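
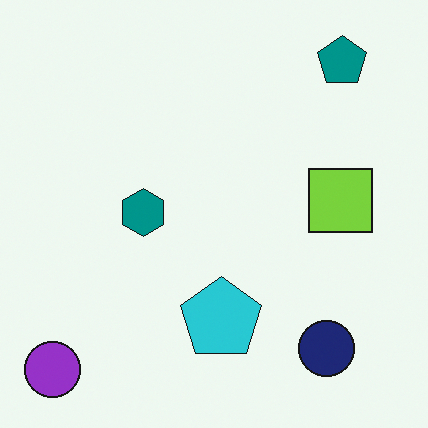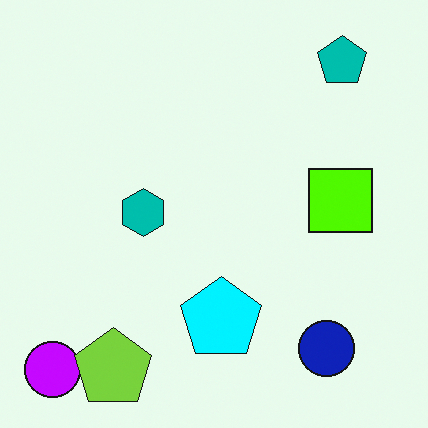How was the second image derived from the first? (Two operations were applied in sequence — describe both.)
It was heavily oversaturated, then overlaid with an additional lime pentagon.

All colors are more vivid — a global saturation change. A lime pentagon appears in the second image that is absent from the first.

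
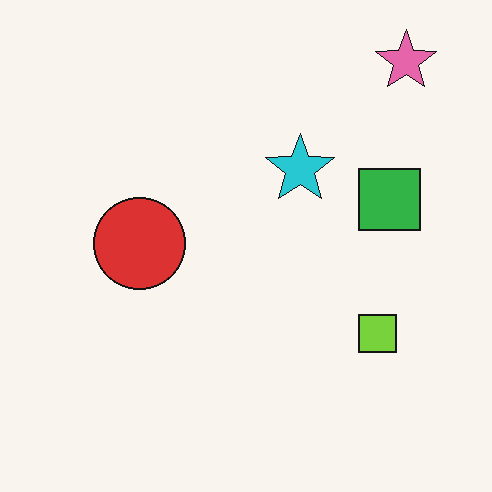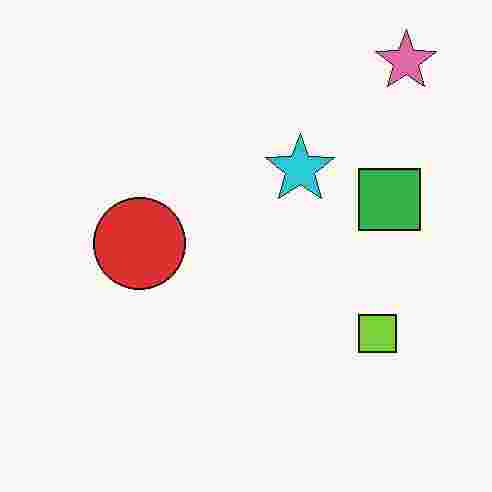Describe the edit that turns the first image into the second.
It was heavily JPEG-compressed with obvious blocking artifacts.

Blocky 8×8 compression artifacts appear around shape edges and the flat background shows ringing — characteristic JPEG degradation.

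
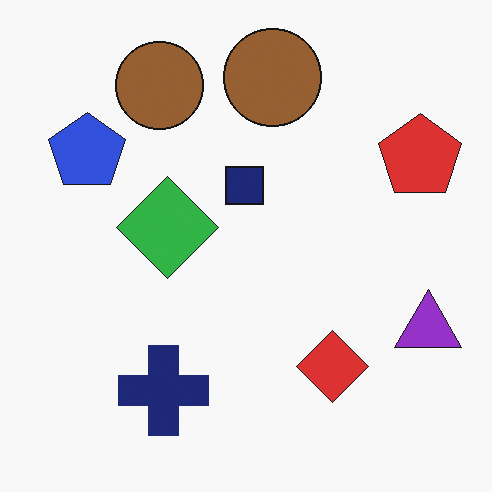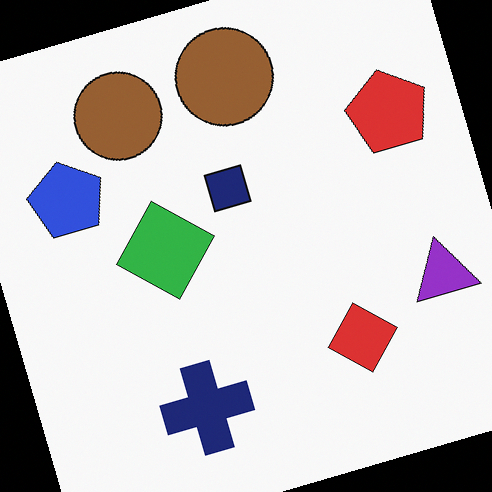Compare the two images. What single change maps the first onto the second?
Rotated counter-clockwise by a clearly visible amount.

Every shape is tilted by the same angle and the image corners show triangular fill wedges — a whole-image rotation by a non-right angle.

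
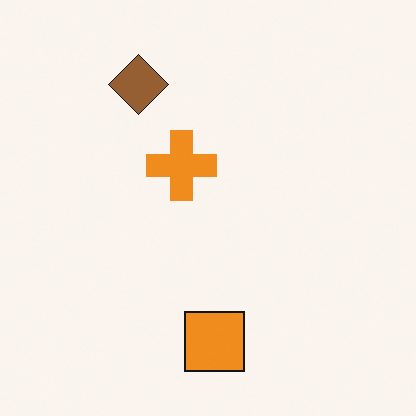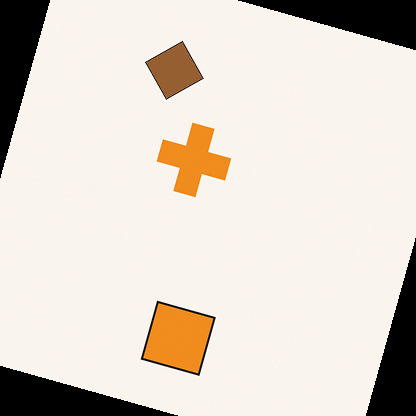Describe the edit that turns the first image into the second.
The second image is the first rotated clockwise by a clearly visible amount.

Every shape is tilted by the same angle and the image corners show triangular fill wedges — a whole-image rotation by a non-right angle.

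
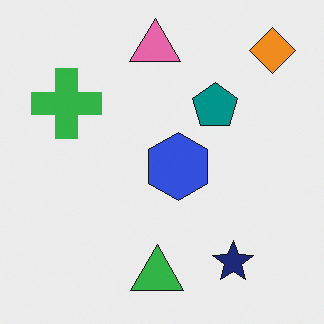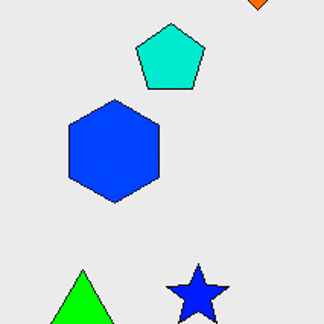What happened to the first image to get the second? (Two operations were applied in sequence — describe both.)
This is the original image cropped to a modestly smaller region and rescaled, then heavily oversaturated.

The visible shapes are larger and the field of view is narrower; shapes near the original edges may be partly or wholly outside the frame — a crop-and-rescale. All colors are more vivid — a global saturation change.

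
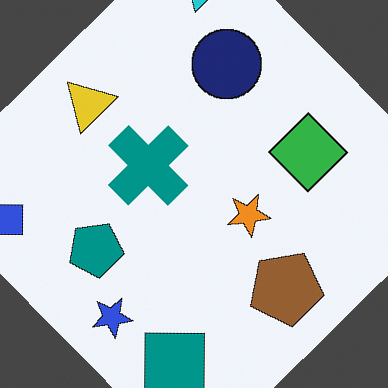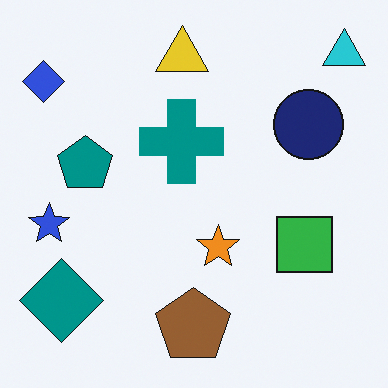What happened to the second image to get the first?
Rotated counter-clockwise by a large amount — several tens of degrees.

Every shape is tilted by the same angle and the image corners show triangular fill wedges — a whole-image rotation by a non-right angle.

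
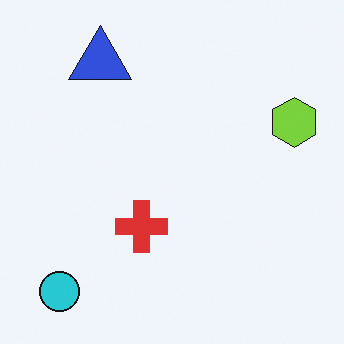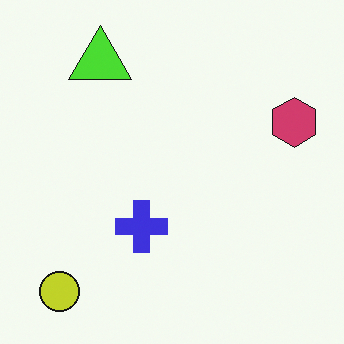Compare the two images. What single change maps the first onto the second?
It was hue-shifted through roughly half the color wheel.

Every shape's color has rotated by the same amount around the hue wheel — a uniform hue shift.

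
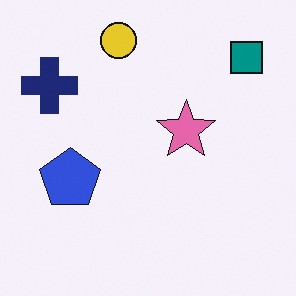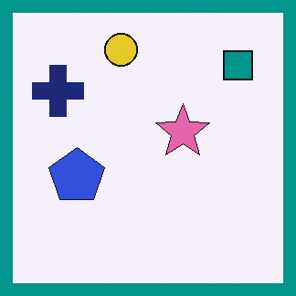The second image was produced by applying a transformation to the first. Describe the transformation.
Framed with a teal border.

A solid teal frame runs around the edge of the second image, with the content slightly shrunk inside it.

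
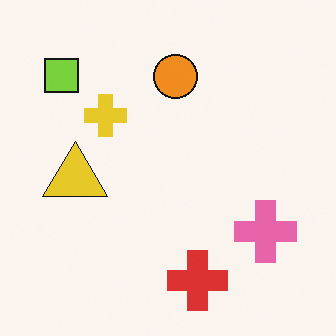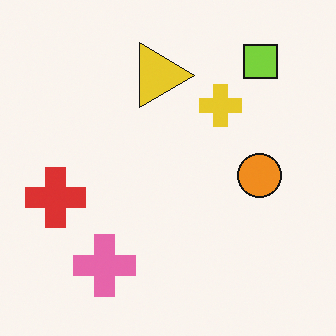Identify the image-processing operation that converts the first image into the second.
This is the original image rotated 90° clockwise.

The lime square sits in the top-left of the first image and the top-right of the second — consistent with a whole-image 90° clockwise rotation.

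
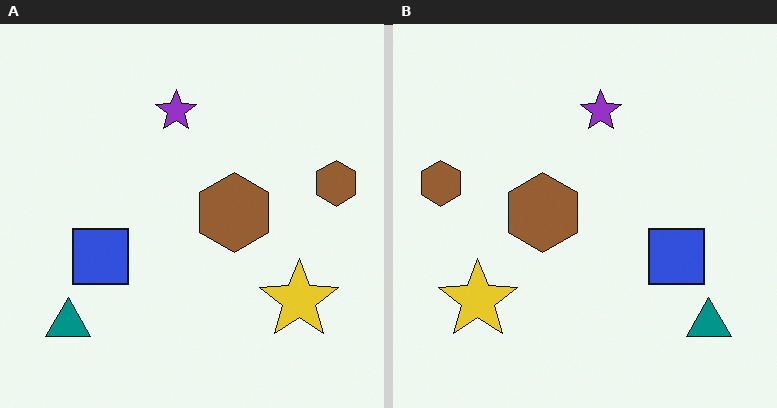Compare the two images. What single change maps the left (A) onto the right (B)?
This is the original image flipped horizontally (left ↔ right).

The teal triangle is in the bottom-left of the left (A) image and the bottom-right of the right (B) — shapes on opposite sides of the vertical midline have swapped in a mirror flip.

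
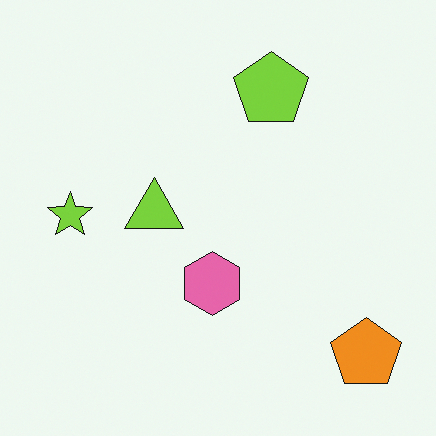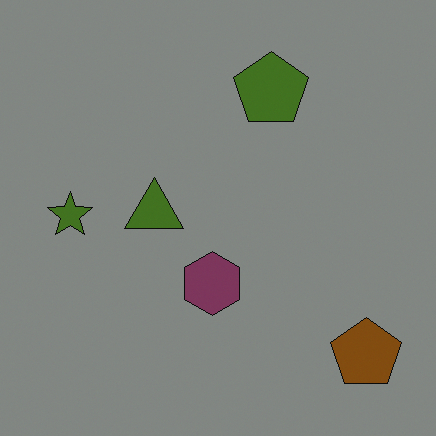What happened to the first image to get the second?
The image was substantially darkened.

Every pixel — background and shapes alike — is uniformly darkened.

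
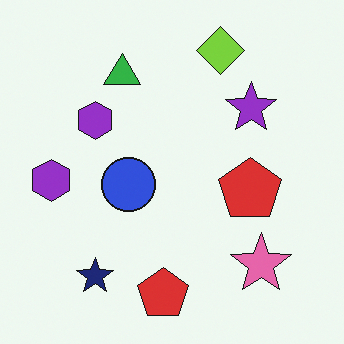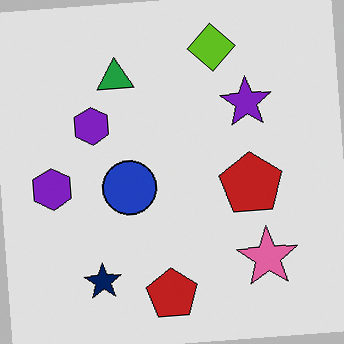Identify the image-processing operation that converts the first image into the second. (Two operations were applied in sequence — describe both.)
The transformation is: posterized to a reduced palette, then rotated counter-clockwise by a few degrees.

Each flat color has snapped to a coarser quantized level — most visibly, the near-white background has dropped to a flat grey. Every shape is tilted by the same angle and the image corners show triangular fill wedges — a whole-image rotation by a non-right angle.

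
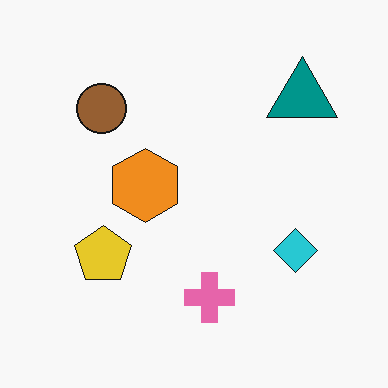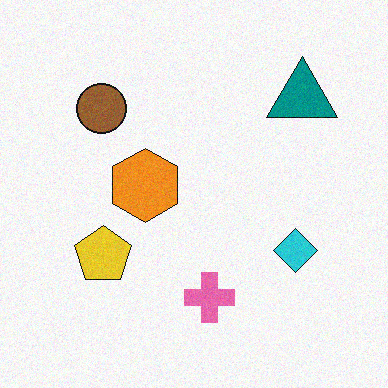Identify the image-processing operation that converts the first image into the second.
The second image is the first degraded with subtle gaussian noise.

Random speckle covers the whole image, including the flat background.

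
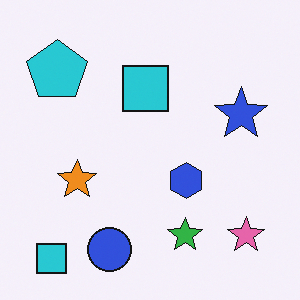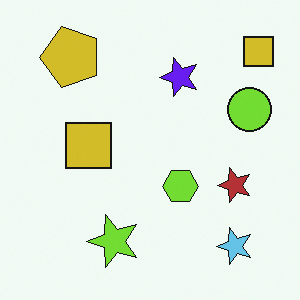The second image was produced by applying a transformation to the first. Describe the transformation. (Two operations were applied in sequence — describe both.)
The transformation is: transposed (reflected across the top-left ↔ bottom-right diagonal), then hue-shifted by a large amount.

Shapes have swapped their row and column positions — what was in the top-right is now in the bottom-left — a diagonal reflection. Every shape's color has rotated by the same amount around the hue wheel — a uniform hue shift.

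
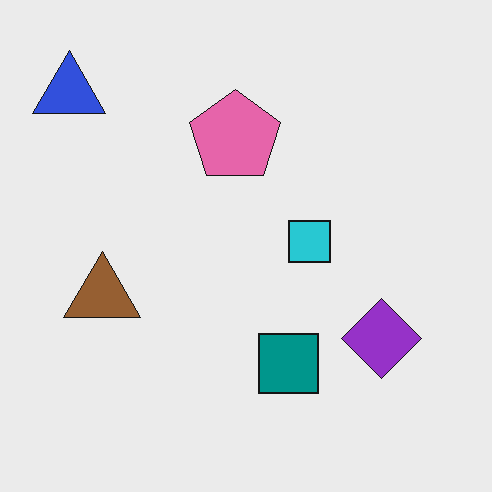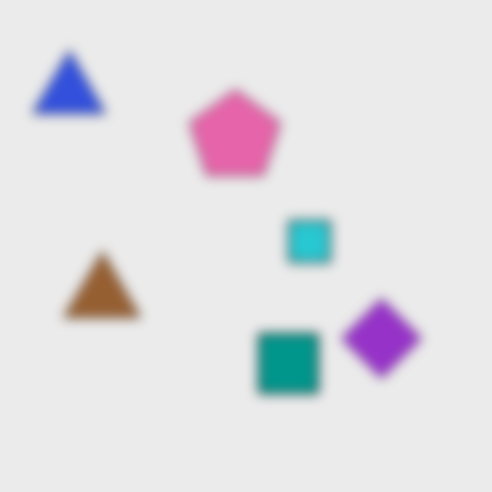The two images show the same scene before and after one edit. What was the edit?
Heavily blurred.

Shape edges and outlines are uniformly softened across the whole image.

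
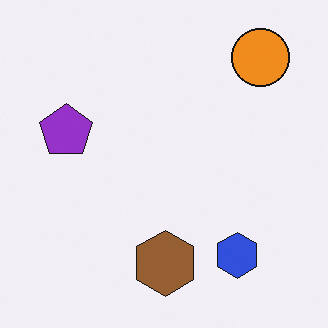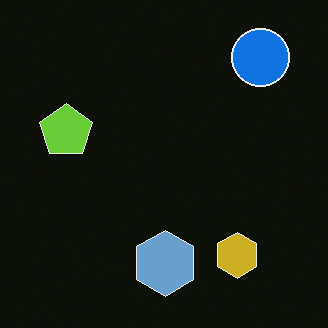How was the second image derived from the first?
The transformation is: color-inverted (negative).

The light background has become dark and every shape's color is its complement — a photographic negative.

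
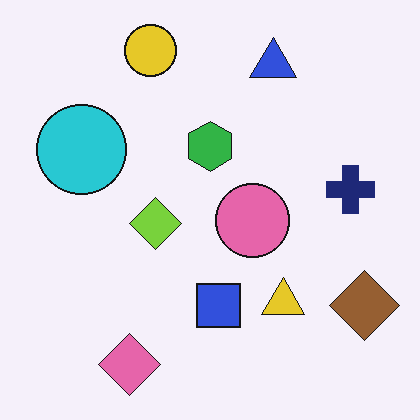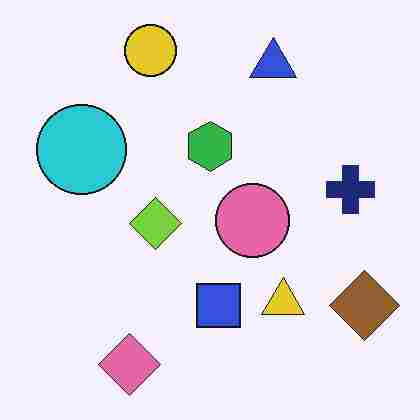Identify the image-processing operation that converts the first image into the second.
This is the original image heavily JPEG-compressed with obvious blocking artifacts.

Blocky 8×8 compression artifacts appear around shape edges and the flat background shows ringing — characteristic JPEG degradation.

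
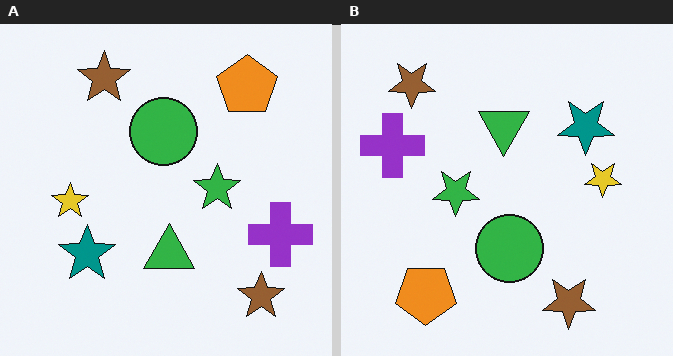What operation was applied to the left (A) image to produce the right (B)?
It was rotated 180°.

The orange pentagon sits in the top-right of the left (A) image and the bottom-left of the right (B) — consistent with a whole-image 180° rotation.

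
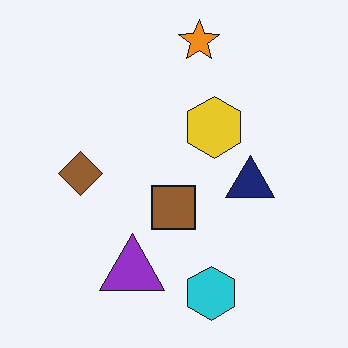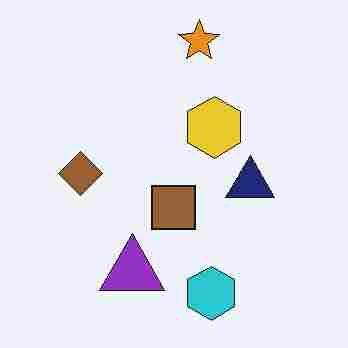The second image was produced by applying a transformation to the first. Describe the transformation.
It was degraded with heavy JPEG compression.

Blocky 8×8 compression artifacts appear around shape edges and the flat background shows ringing — characteristic JPEG degradation.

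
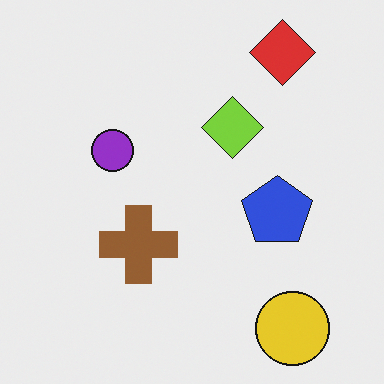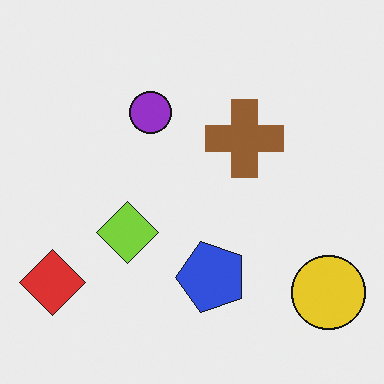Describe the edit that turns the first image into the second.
The transformation is: transposed (reflected across the top-left ↔ bottom-right diagonal).

Shapes have swapped their row and column positions — what was in the top-right is now in the bottom-left — a diagonal reflection.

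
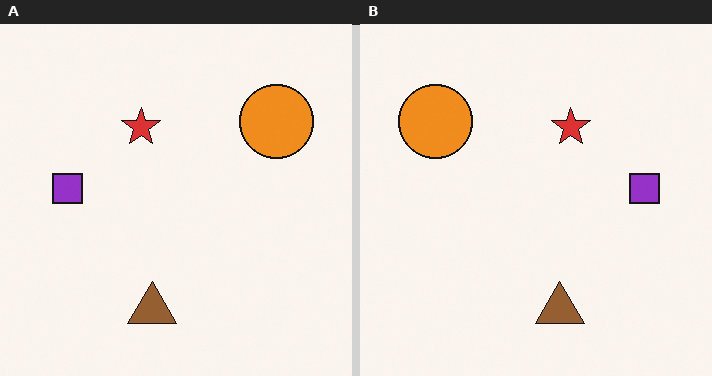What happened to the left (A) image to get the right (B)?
The right (B) image is the left (A) flipped horizontally (left ↔ right).

The purple square is in the left of the left (A) image and the right of the right (B) — shapes on opposite sides of the vertical midline have swapped in a mirror flip.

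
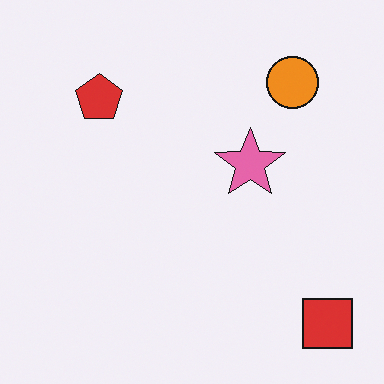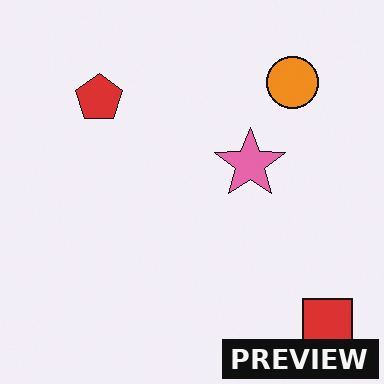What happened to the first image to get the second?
This is the original image watermarked with the text "PREVIEW" in the lower-right corner.

A dark label reading "PREVIEW" appears in the lower-right corner.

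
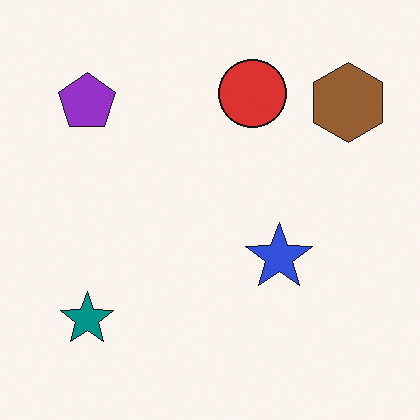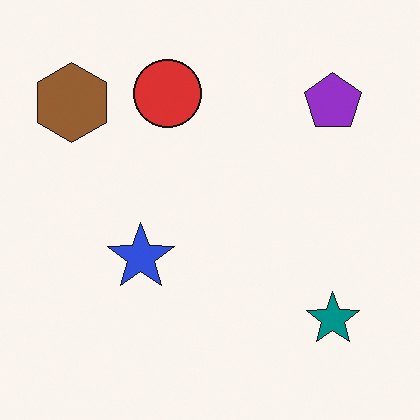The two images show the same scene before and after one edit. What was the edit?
Flipped horizontally (left ↔ right).

The brown hexagon is in the top-right of the first image and the top-left of the second — shapes on opposite sides of the vertical midline have swapped in a mirror flip.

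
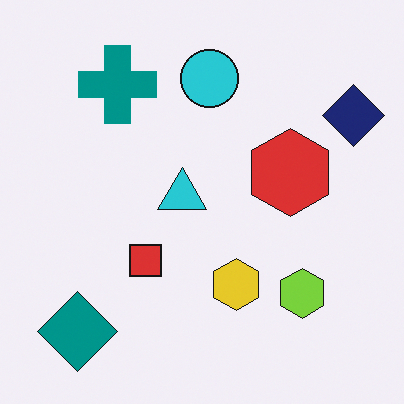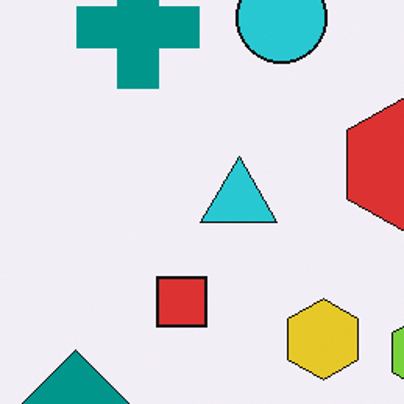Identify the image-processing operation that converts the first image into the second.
This is the original image cropped to a modestly smaller region and rescaled.

The visible shapes are larger and the field of view is narrower; shapes near the original edges may be partly or wholly outside the frame — a crop-and-rescale.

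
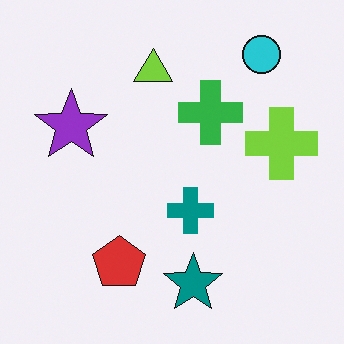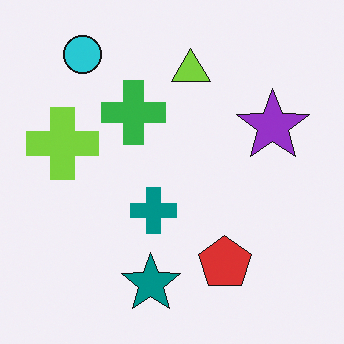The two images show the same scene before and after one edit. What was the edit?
The second image is the first flipped horizontally (left ↔ right).

The lime cross is in the right of the first image and the left of the second — shapes on opposite sides of the vertical midline have swapped in a mirror flip.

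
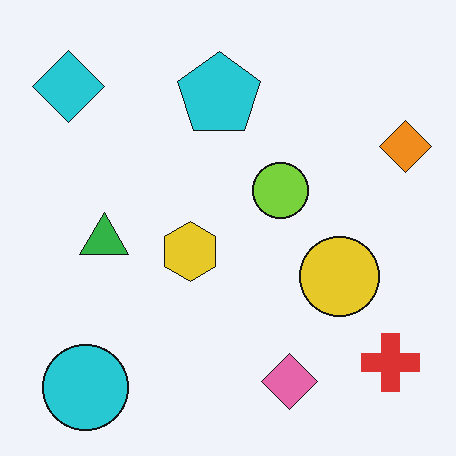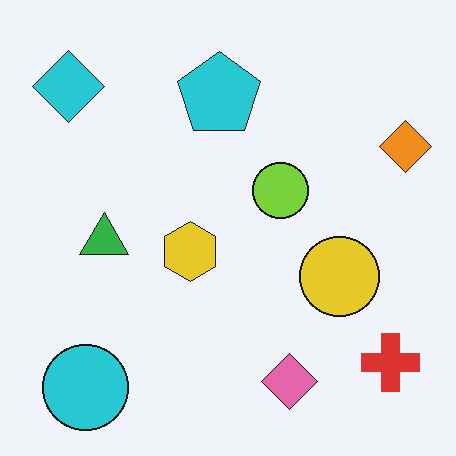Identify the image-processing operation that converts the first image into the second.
JPEG-compressed with visible artifacts.

Blocky 8×8 compression artifacts appear around shape edges and the flat background shows ringing — characteristic JPEG degradation.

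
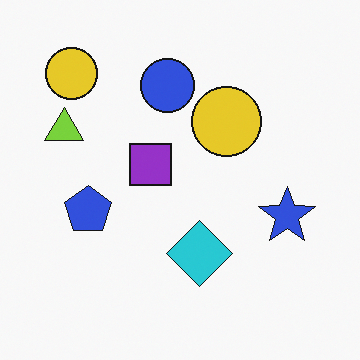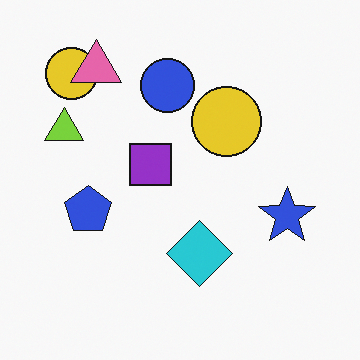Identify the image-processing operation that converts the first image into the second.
The transformation is: overlaid with an additional pink triangle.

A pink triangle appears in the second image that is absent from the first.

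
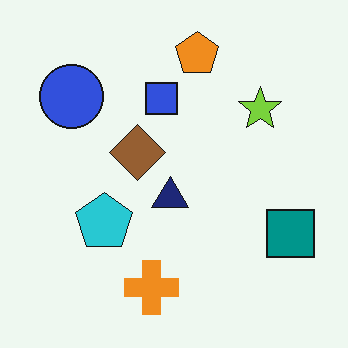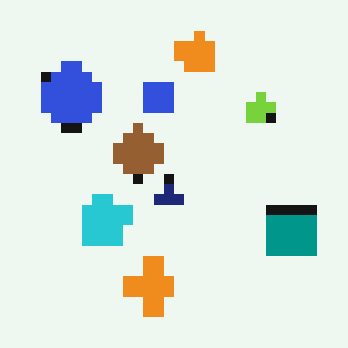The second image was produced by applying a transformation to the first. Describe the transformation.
It was coarsely pixelated.

Shapes are reduced to large square blocks; fine edges and outlines are lost — a downscale-then-upscale (mosaic) effect.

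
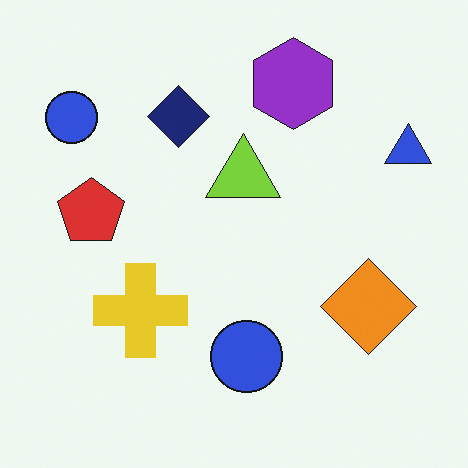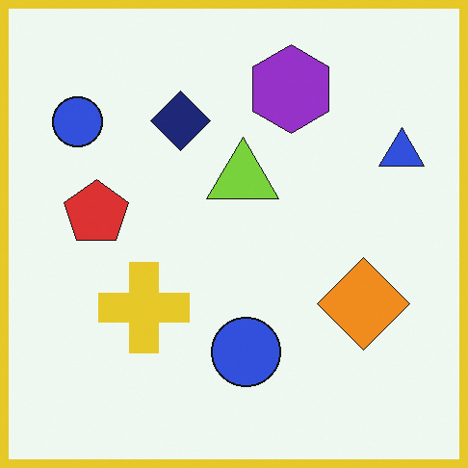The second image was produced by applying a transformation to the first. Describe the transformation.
The transformation is: framed with a yellow border.

A solid yellow frame runs around the edge of the second image, with the content slightly shrunk inside it.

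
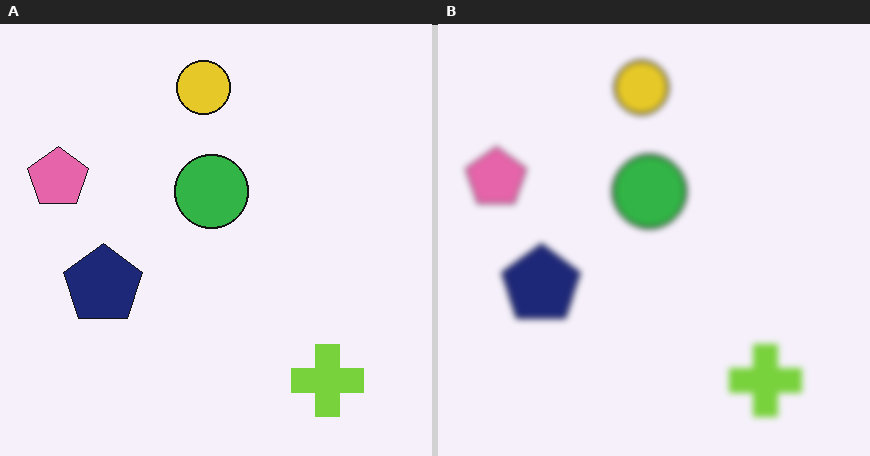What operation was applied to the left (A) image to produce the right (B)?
The image was moderately blurred.

Shape edges and outlines are uniformly softened across the whole image.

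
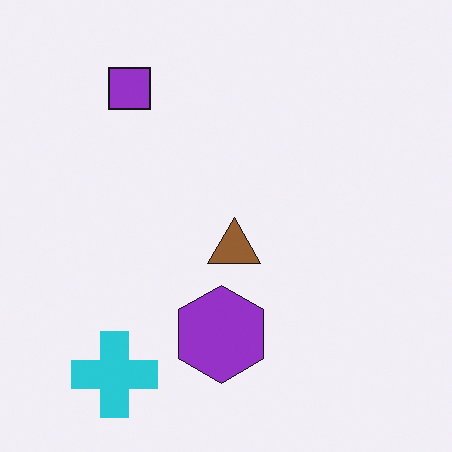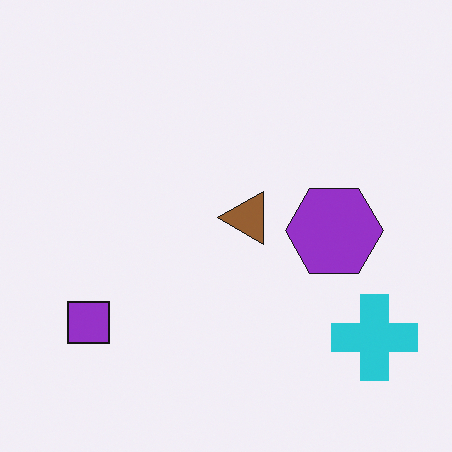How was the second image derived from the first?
This is the original image rotated 90° counter-clockwise.

The cyan cross sits in the bottom-left of the first image and the bottom-right of the second — consistent with a whole-image 90° counter-clockwise rotation.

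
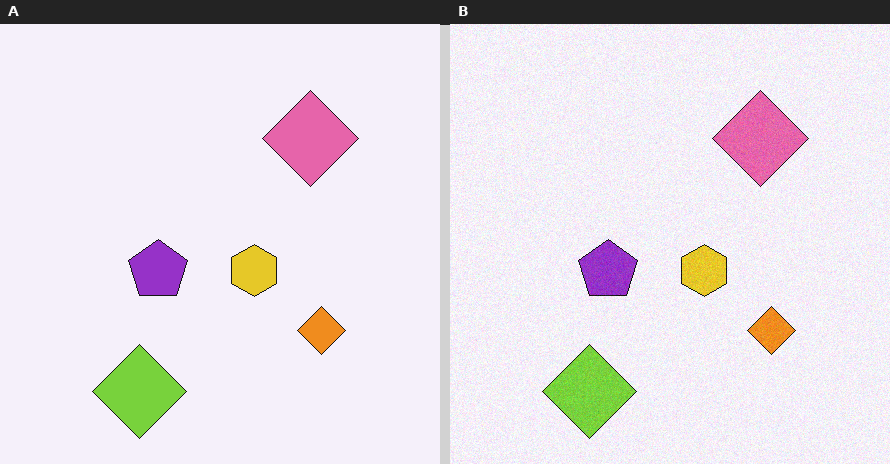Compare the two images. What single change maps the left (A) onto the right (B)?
The transformation is: degraded with a light layer of grain.

Random speckle covers the whole image, including the flat background.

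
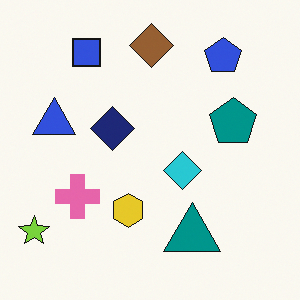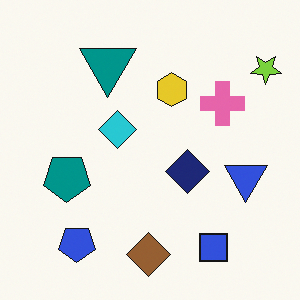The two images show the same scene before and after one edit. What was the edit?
This is the original image rotated 180°.

The lime star sits in the bottom-left of the first image and the top-right of the second — consistent with a whole-image 180° rotation.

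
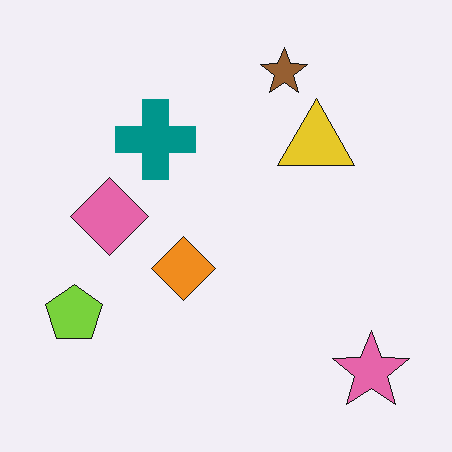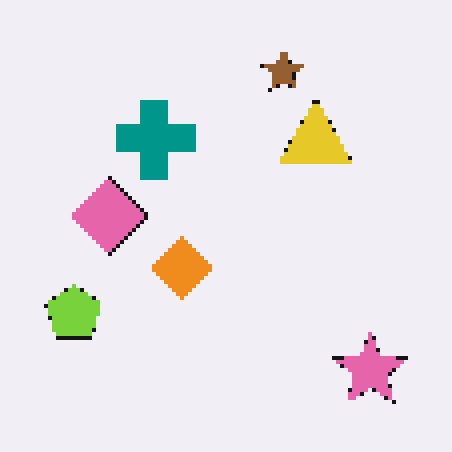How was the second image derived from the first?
The image was mildly pixelated.

Shapes are reduced to large square blocks; fine edges and outlines are lost — a downscale-then-upscale (mosaic) effect.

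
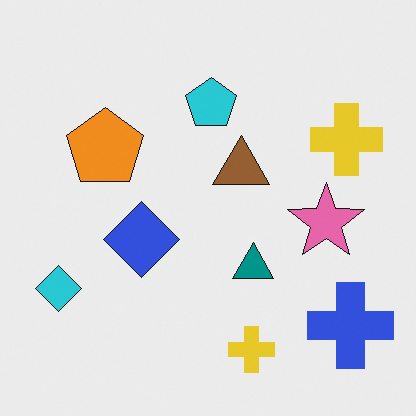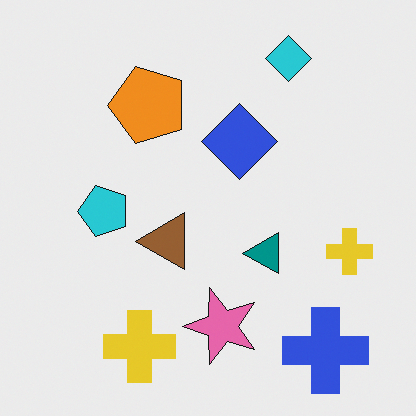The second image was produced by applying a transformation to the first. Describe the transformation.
The image was transposed (reflected across the top-left ↔ bottom-right diagonal).

Shapes have swapped their row and column positions — what was in the top-right is now in the bottom-left — a diagonal reflection.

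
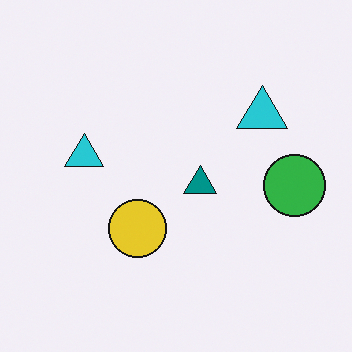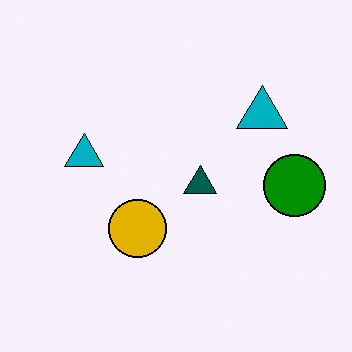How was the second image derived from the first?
This is the original image given much higher contrast.

Tones are pushed away from mid-grey across the whole image — a global contrast change.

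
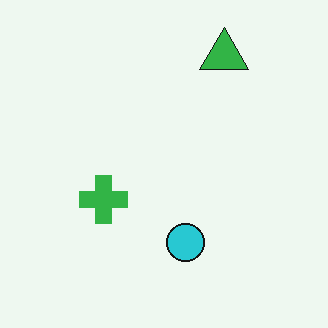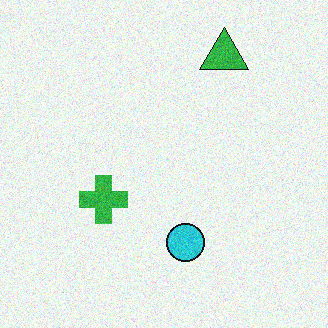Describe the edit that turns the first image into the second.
The transformation is: degraded with moderate additive noise.

Random speckle covers the whole image, including the flat background.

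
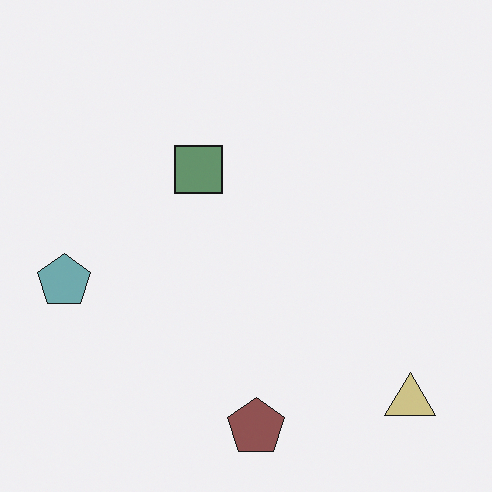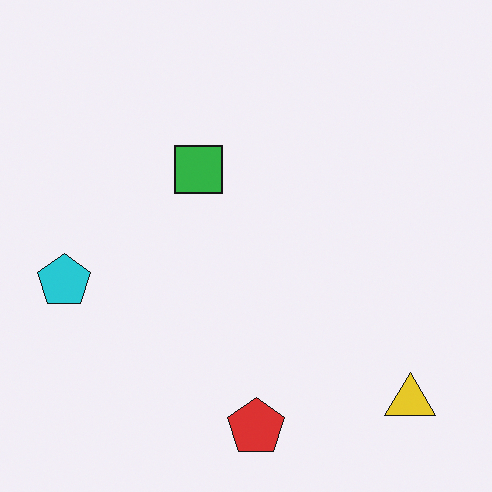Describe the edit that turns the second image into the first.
The image was heavily desaturated.

All colors are more muted and greyish — a global saturation change.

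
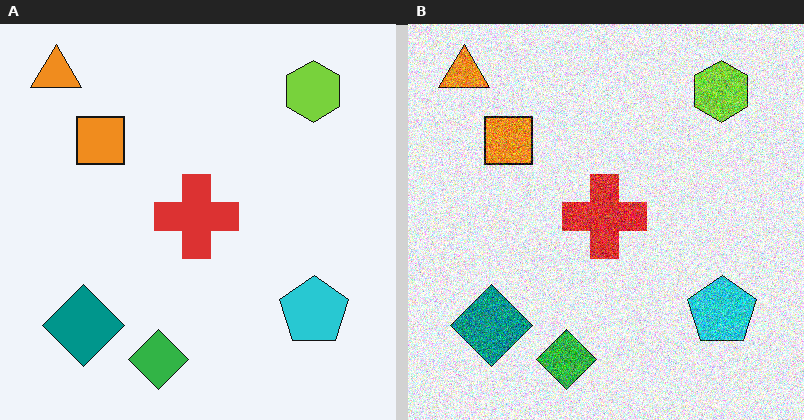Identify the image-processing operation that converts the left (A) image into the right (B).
The right (B) image is the left (A) degraded with a thick layer of grain.

Random speckle covers the whole image, including the flat background.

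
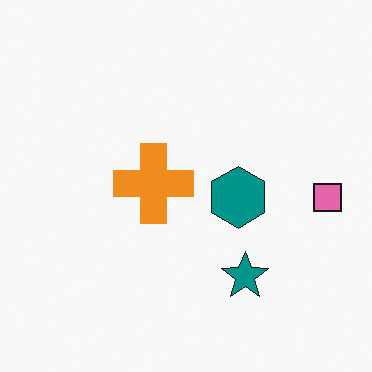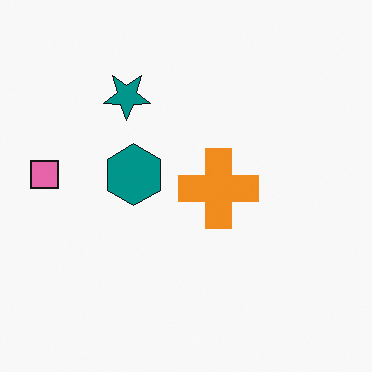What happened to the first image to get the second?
The image was rotated 180°.

The pink square sits in the right of the first image and the left of the second — consistent with a whole-image 180° rotation.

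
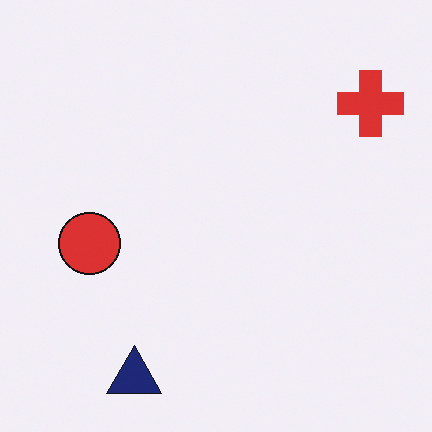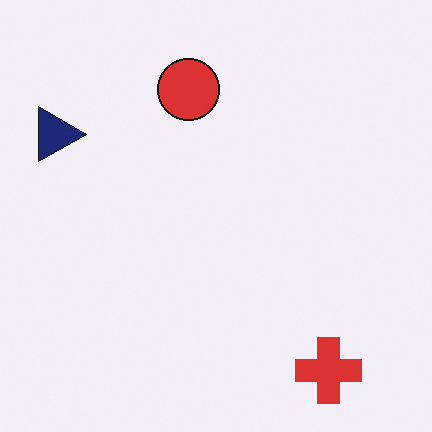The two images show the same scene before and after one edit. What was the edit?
The second image is the first rotated 90° clockwise.

The red cross sits in the top-right of the first image and the bottom-right of the second — consistent with a whole-image 90° clockwise rotation.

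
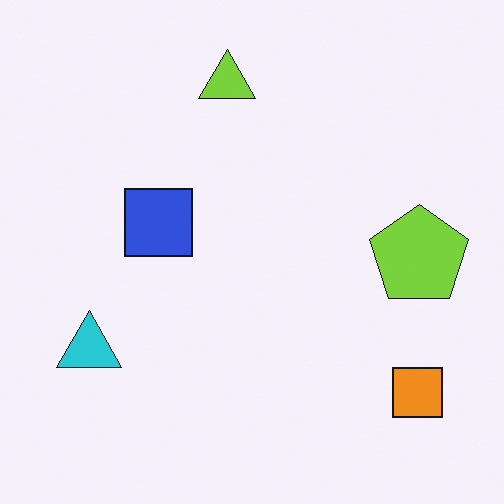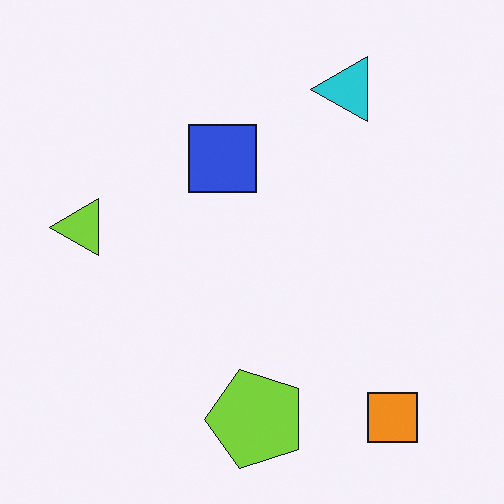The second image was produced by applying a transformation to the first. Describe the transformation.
The second image is the first transposed (reflected across the top-left ↔ bottom-right diagonal).

Shapes have swapped their row and column positions — what was in the top-right is now in the bottom-left — a diagonal reflection.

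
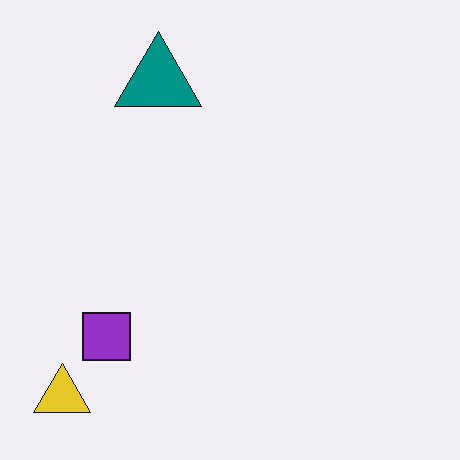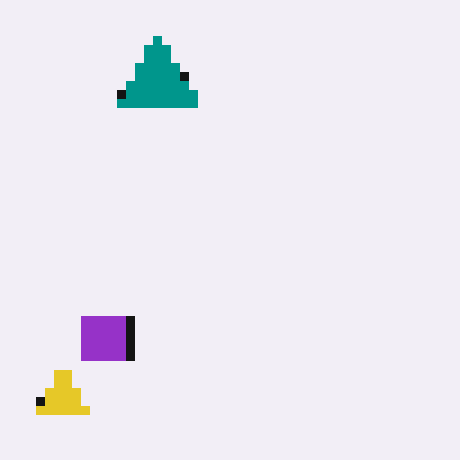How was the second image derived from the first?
This is the original image heavily pixelated into large blocks.

Shapes are reduced to large square blocks; fine edges and outlines are lost — a downscale-then-upscale (mosaic) effect.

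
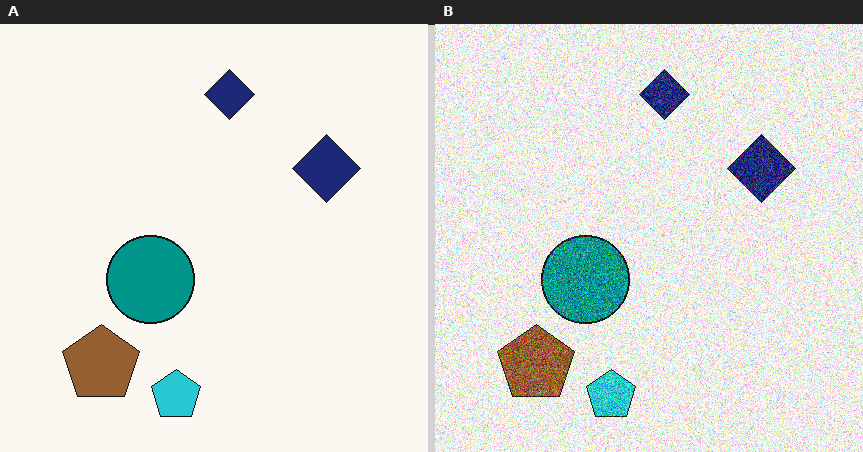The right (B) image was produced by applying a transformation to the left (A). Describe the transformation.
This is the original image degraded with heavy additive noise.

Random speckle covers the whole image, including the flat background.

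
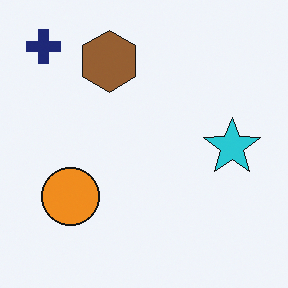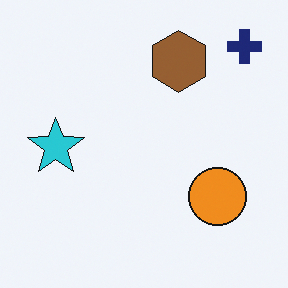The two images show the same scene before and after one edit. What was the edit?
The image was flipped horizontally (left ↔ right).

The navy cross is in the top-left of the first image and the top-right of the second — shapes on opposite sides of the vertical midline have swapped in a mirror flip.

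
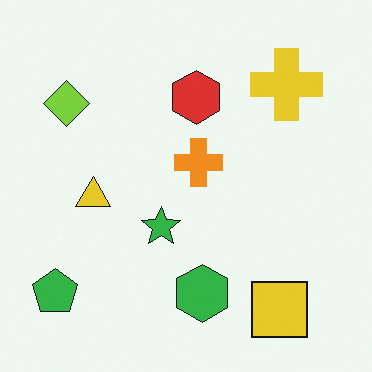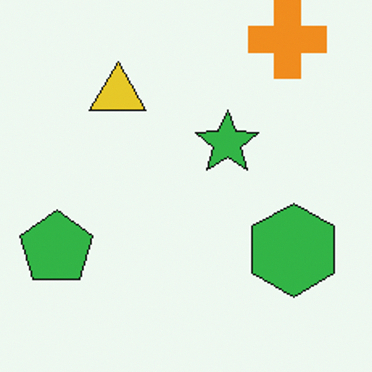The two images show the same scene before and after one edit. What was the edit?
The image was cropped to a modestly smaller region and rescaled.

The visible shapes are larger and the field of view is narrower; shapes near the original edges may be partly or wholly outside the frame — a crop-and-rescale.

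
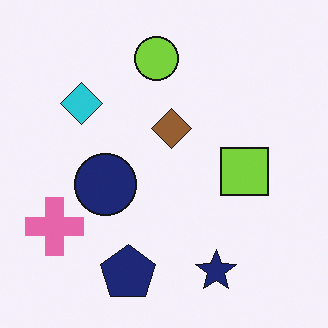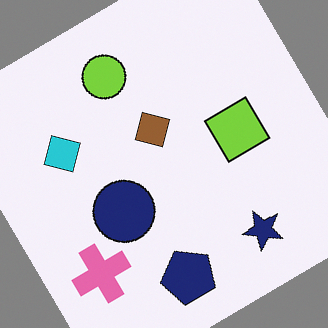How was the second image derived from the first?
The second image is the first rotated counter-clockwise by a large amount — several tens of degrees.

Every shape is tilted by the same angle and the image corners show triangular fill wedges — a whole-image rotation by a non-right angle.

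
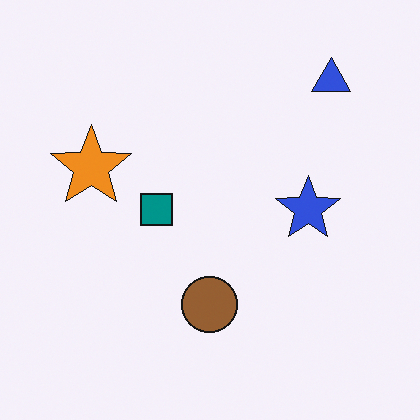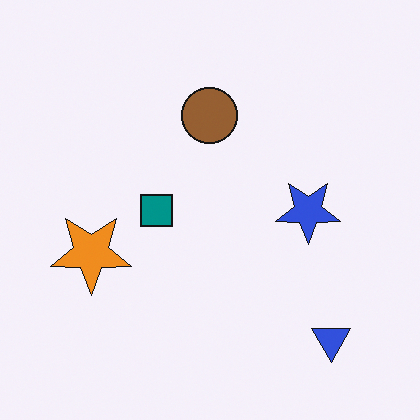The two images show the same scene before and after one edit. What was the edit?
Flipped vertically (top ↔ bottom).

The blue triangle is in the top-right of the first image and the bottom-right of the second — shapes on opposite sides of the horizontal midline have swapped in a mirror flip.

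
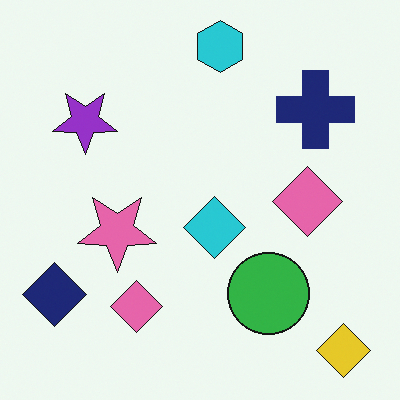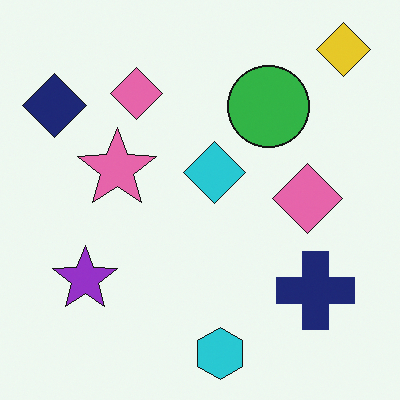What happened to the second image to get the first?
The image was flipped vertically (top ↔ bottom).

The cyan hexagon is in the bottom of the second image and the top of the first — shapes on opposite sides of the horizontal midline have swapped in a mirror flip.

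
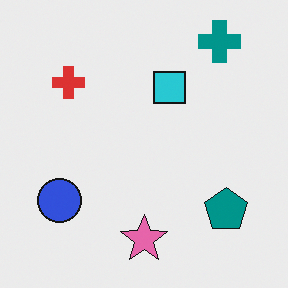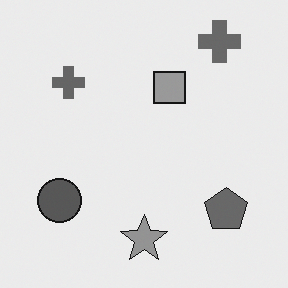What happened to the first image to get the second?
It was converted to grayscale.

All color is removed — every shape is now a shade of grey.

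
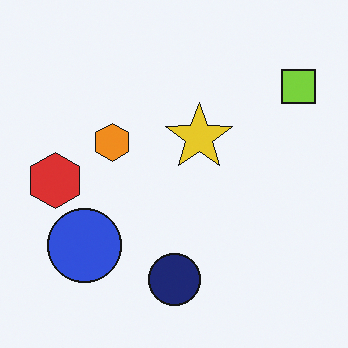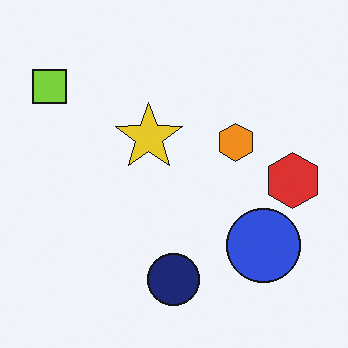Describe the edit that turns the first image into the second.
The image was flipped horizontally (left ↔ right).

The lime square is in the top-right of the first image and the top-left of the second — shapes on opposite sides of the vertical midline have swapped in a mirror flip.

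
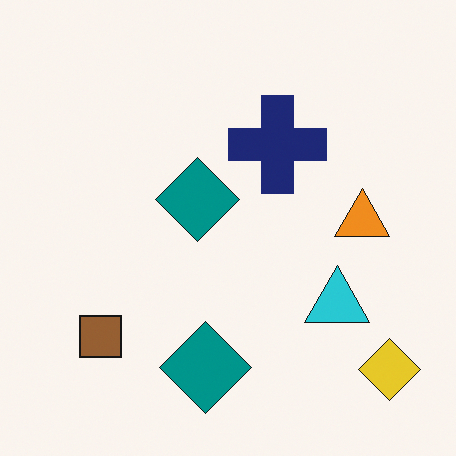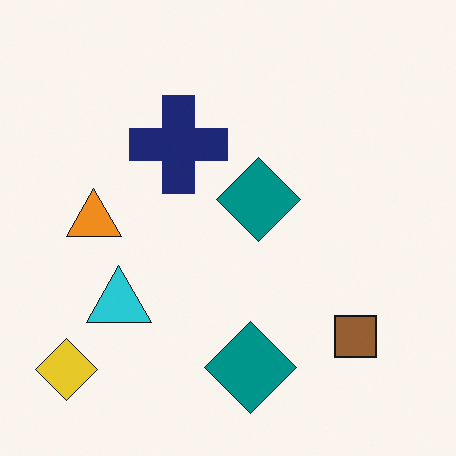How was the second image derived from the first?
The image was flipped horizontally (left ↔ right).

The yellow diamond is in the bottom-right of the first image and the bottom-left of the second — shapes on opposite sides of the vertical midline have swapped in a mirror flip.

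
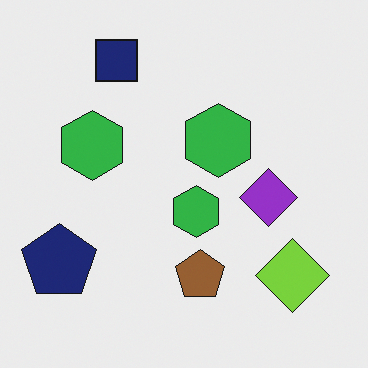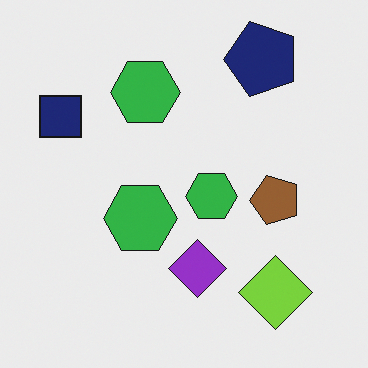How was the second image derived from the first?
It was transposed (reflected across the top-left ↔ bottom-right diagonal).

Shapes have swapped their row and column positions — what was in the top-right is now in the bottom-left — a diagonal reflection.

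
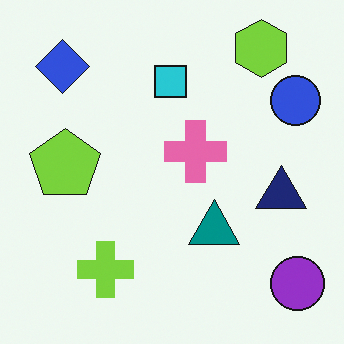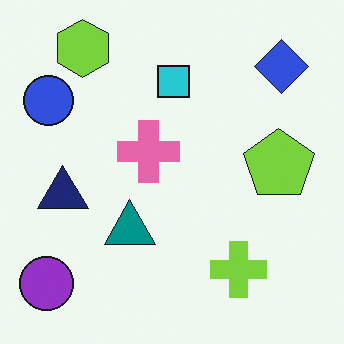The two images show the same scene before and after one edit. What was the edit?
The image was flipped horizontally (left ↔ right).

The purple circle is in the bottom-right of the first image and the bottom-left of the second — shapes on opposite sides of the vertical midline have swapped in a mirror flip.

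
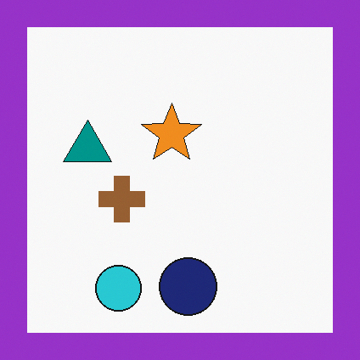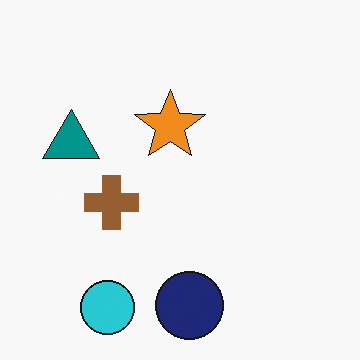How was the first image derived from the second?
Framed with a purple border.

A solid purple frame runs around the edge of the first image, with the content slightly shrunk inside it.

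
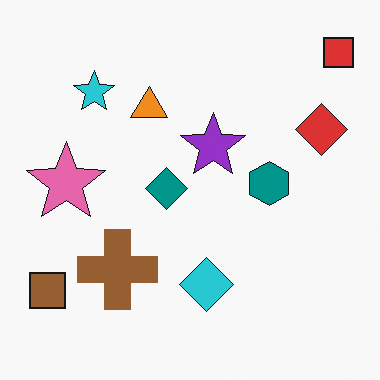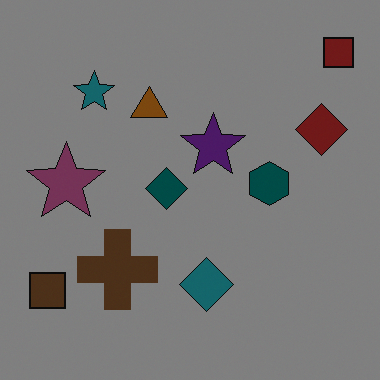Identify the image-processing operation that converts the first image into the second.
The transformation is: noticeably darkened.

Every pixel — background and shapes alike — is uniformly darkened.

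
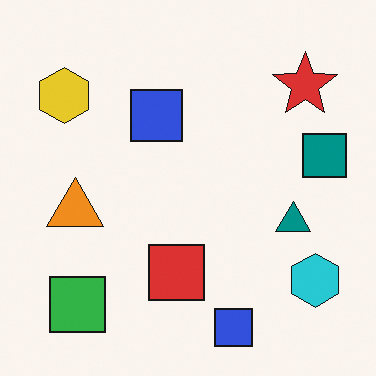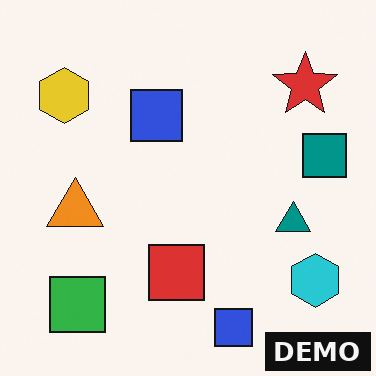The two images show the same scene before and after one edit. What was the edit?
The transformation is: watermarked with the text "DEMO" in the lower-right corner.

A dark label reading "DEMO" appears in the lower-right corner.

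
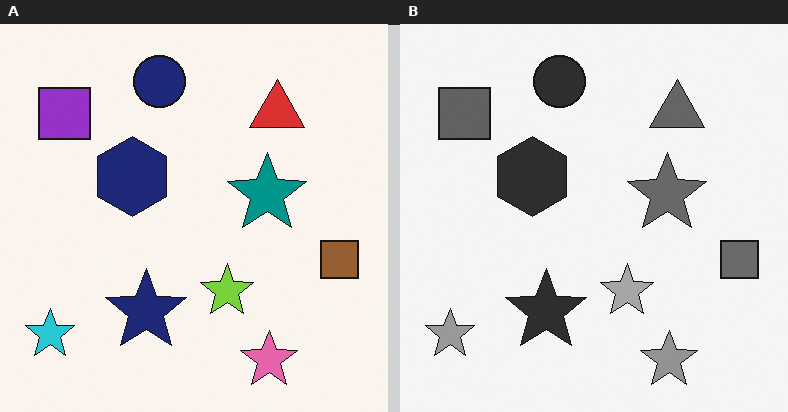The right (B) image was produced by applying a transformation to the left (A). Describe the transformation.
The right (B) image is the left (A) converted to grayscale.

All color is removed — every shape is now a shade of grey.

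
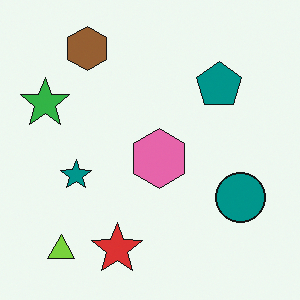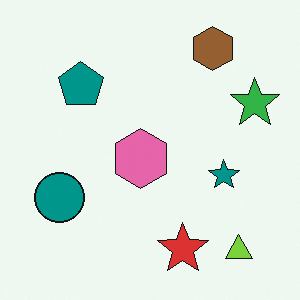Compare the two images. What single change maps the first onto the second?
The second image is the first flipped horizontally (left ↔ right).

The green star is in the left of the first image and the right of the second — shapes on opposite sides of the vertical midline have swapped in a mirror flip.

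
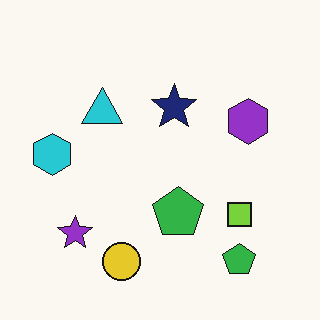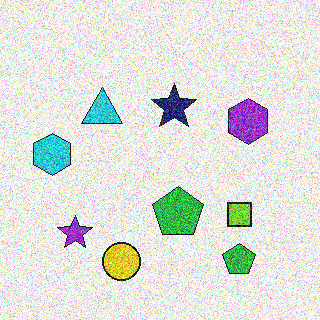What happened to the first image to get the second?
It was degraded with heavy additive noise.

Random speckle covers the whole image, including the flat background.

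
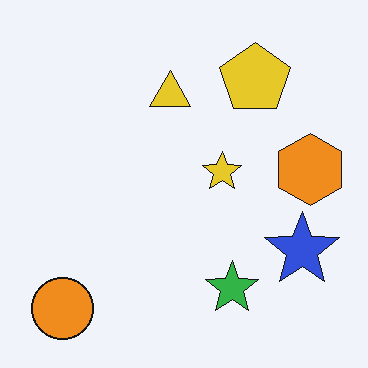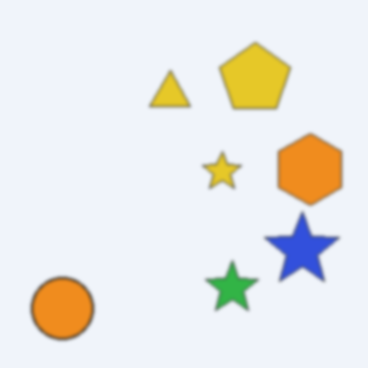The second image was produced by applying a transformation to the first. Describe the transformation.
The second image is the first lightly blurred.

Shape edges and outlines are uniformly softened across the whole image.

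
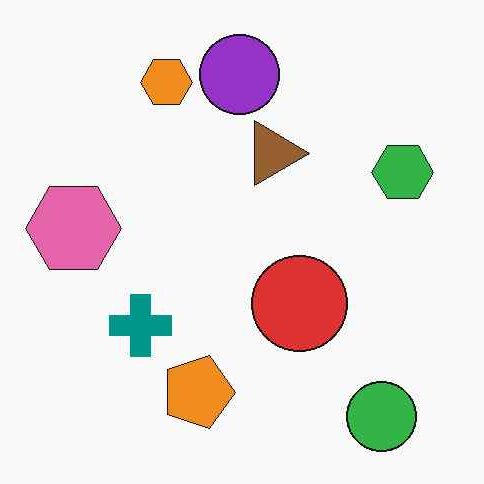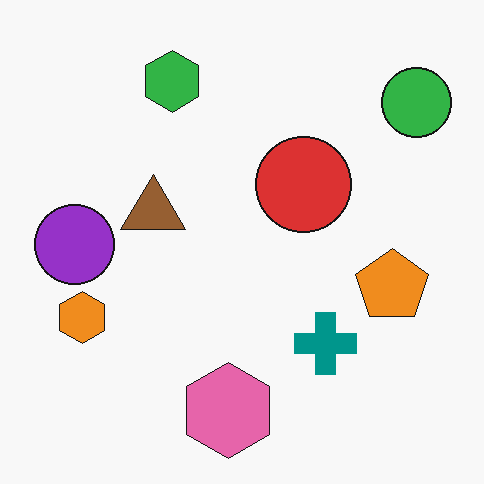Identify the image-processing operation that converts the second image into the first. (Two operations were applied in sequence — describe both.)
The first image is the second JPEG-compressed with visible artifacts, then rotated 90° clockwise.

Blocky 8×8 compression artifacts appear around shape edges and the flat background shows ringing — characteristic JPEG degradation. The green circle sits in the top-right of the second image and the bottom-right of the first — consistent with a whole-image 90° clockwise rotation.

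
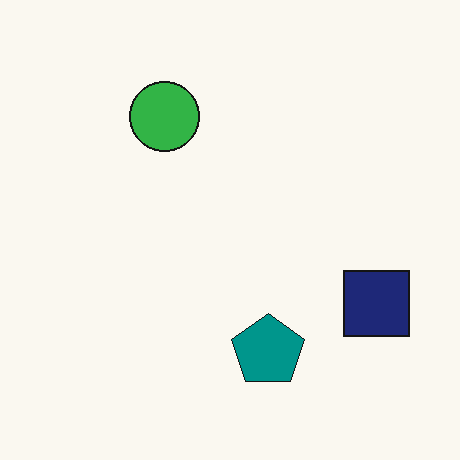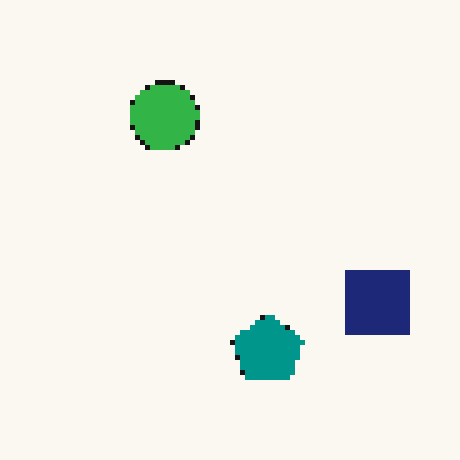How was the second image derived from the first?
This is the original image lightly pixelated (a mild mosaic effect).

Shapes are reduced to large square blocks; fine edges and outlines are lost — a downscale-then-upscale (mosaic) effect.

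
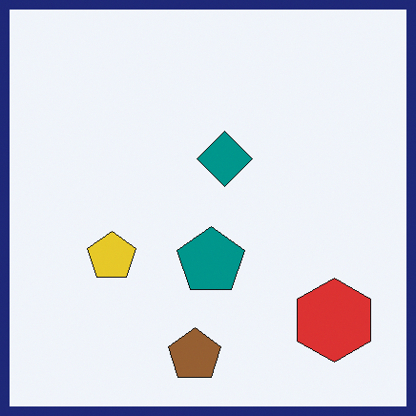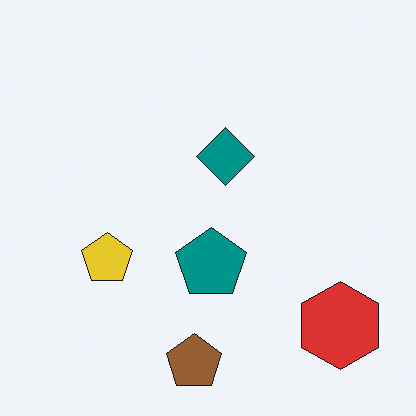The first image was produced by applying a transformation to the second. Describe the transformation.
The transformation is: framed with a navy border.

A solid navy frame runs around the edge of the first image, with the content slightly shrunk inside it.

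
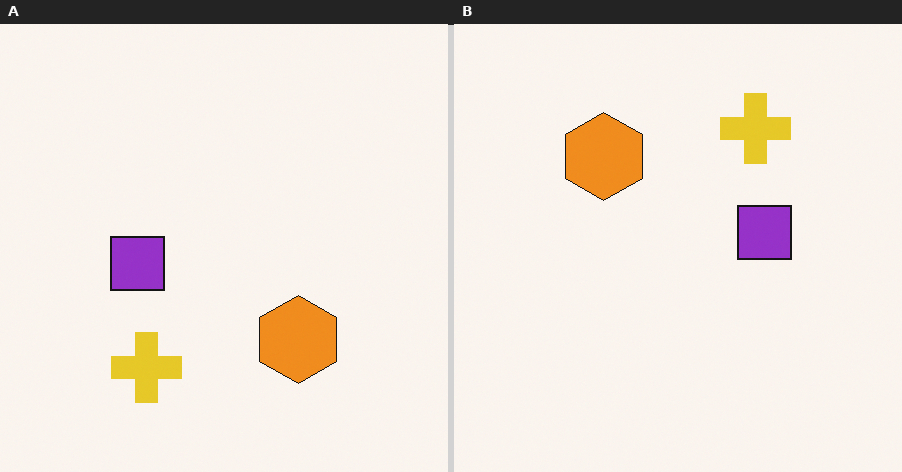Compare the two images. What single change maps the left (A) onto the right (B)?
It was rotated 180°.

The yellow cross sits in the bottom-left of the left (A) image and the top-right of the right (B) — consistent with a whole-image 180° rotation.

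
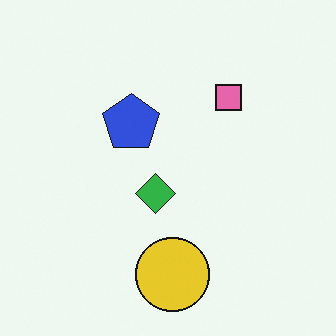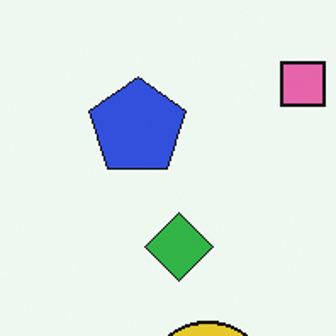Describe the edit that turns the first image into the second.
The transformation is: cropped to a noticeably smaller region and rescaled.

The visible shapes are larger and the field of view is narrower; shapes near the original edges may be partly or wholly outside the frame — a crop-and-rescale.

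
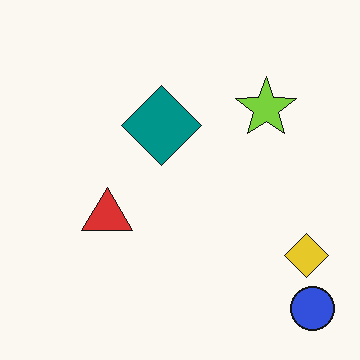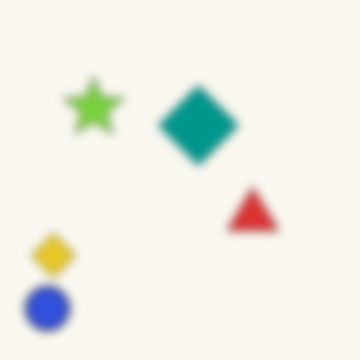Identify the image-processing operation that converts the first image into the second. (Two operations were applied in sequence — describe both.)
The image was moderately blurred, then flipped horizontally (left ↔ right).

Shape edges and outlines are uniformly softened across the whole image. The blue circle is in the bottom-right of the first image and the bottom-left of the second — shapes on opposite sides of the vertical midline have swapped in a mirror flip.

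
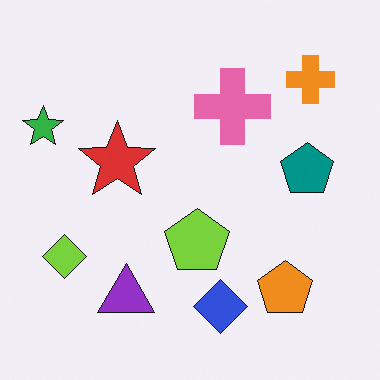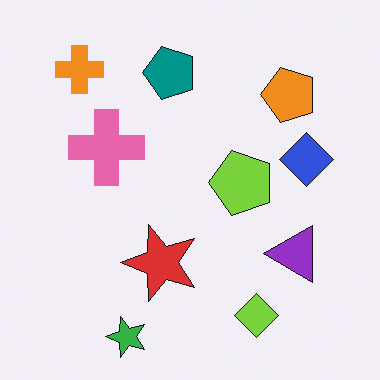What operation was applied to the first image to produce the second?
This is the original image rotated 90° counter-clockwise.

The orange cross sits in the top-right of the first image and the top-left of the second — consistent with a whole-image 90° counter-clockwise rotation.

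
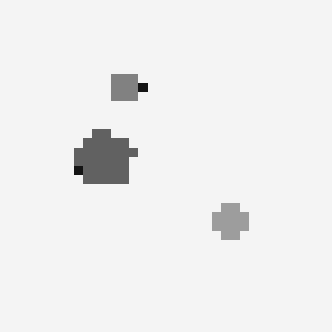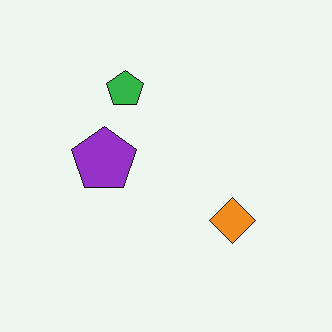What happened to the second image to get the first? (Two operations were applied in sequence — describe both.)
The image was coarsely pixelated, then converted to grayscale.

Shapes are reduced to large square blocks; fine edges and outlines are lost — a downscale-then-upscale (mosaic) effect. All color is removed — every shape is now a shade of grey.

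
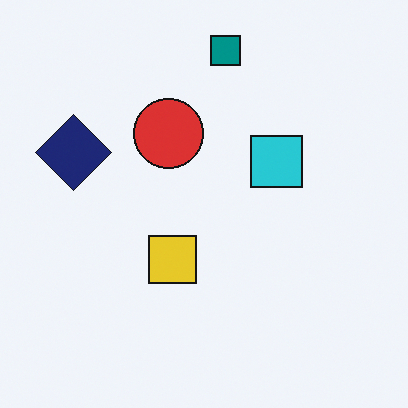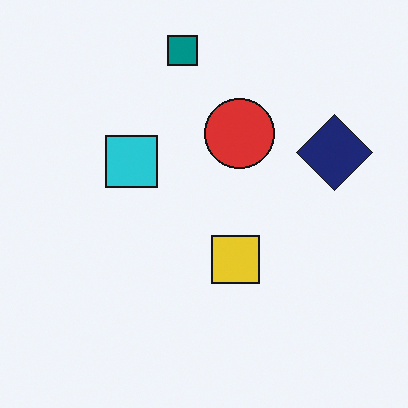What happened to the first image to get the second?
This is the original image flipped horizontally (left ↔ right).

The navy diamond is in the left of the first image and the right of the second — shapes on opposite sides of the vertical midline have swapped in a mirror flip.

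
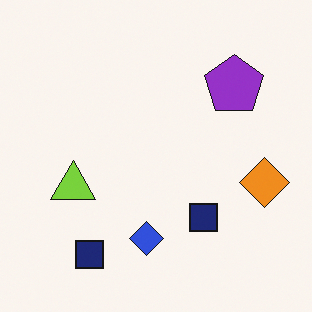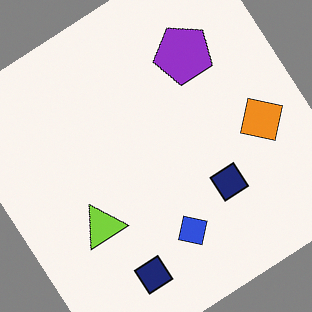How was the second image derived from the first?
It was rotated counter-clockwise by a large amount — several tens of degrees.

Every shape is tilted by the same angle and the image corners show triangular fill wedges — a whole-image rotation by a non-right angle.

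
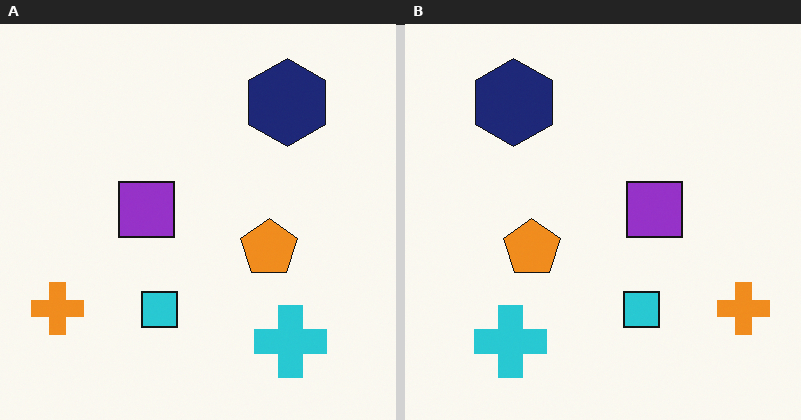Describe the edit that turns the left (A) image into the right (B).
Flipped horizontally (left ↔ right).

The orange cross is in the bottom-left of the left (A) image and the bottom-right of the right (B) — shapes on opposite sides of the vertical midline have swapped in a mirror flip.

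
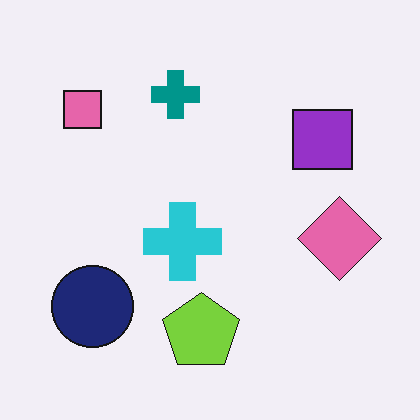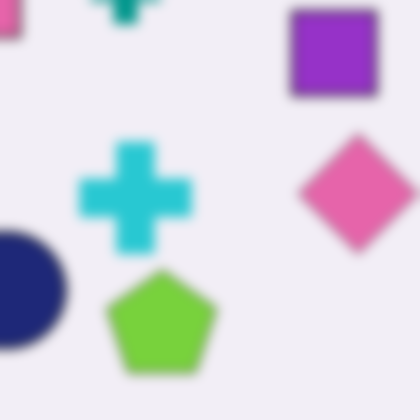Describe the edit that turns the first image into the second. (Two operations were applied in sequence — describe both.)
Cropped to a modestly smaller region and rescaled, then heavily blurred.

The visible shapes are larger and the field of view is narrower; shapes near the original edges may be partly or wholly outside the frame — a crop-and-rescale. Shape edges and outlines are uniformly softened across the whole image.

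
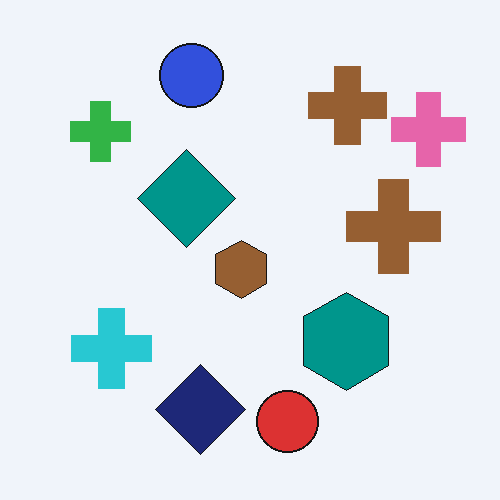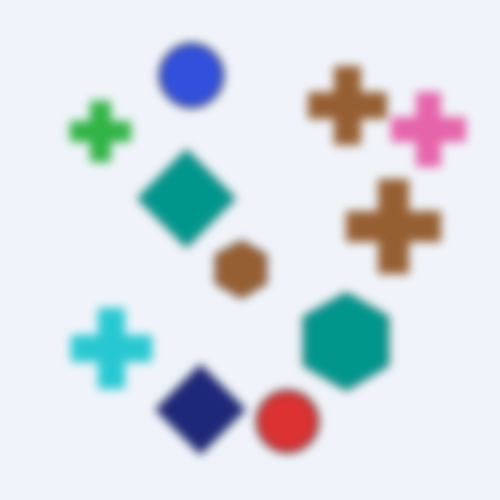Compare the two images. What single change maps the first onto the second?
It was noticeably gaussian-blurred.

Shape edges and outlines are uniformly softened across the whole image.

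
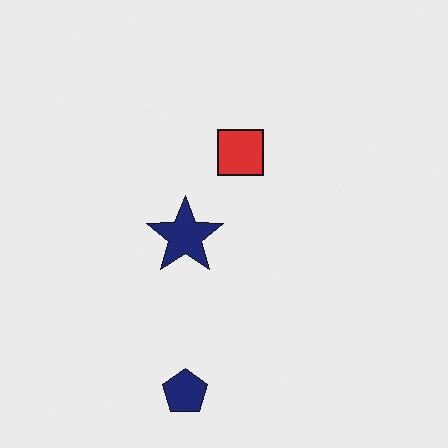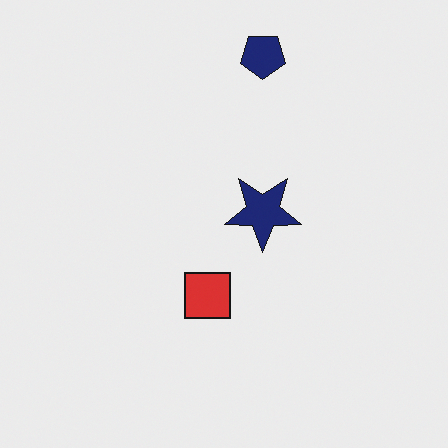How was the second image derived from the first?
The image was rotated 180°.

The navy pentagon sits in the bottom of the first image and the top of the second — consistent with a whole-image 180° rotation.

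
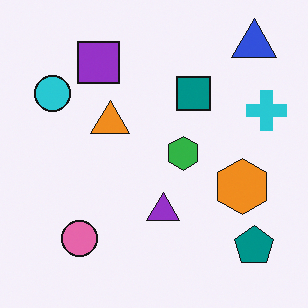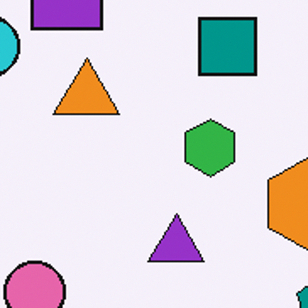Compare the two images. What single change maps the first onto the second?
The second image is the first cropped to a noticeably smaller region and rescaled.

The visible shapes are larger and the field of view is narrower; shapes near the original edges may be partly or wholly outside the frame — a crop-and-rescale.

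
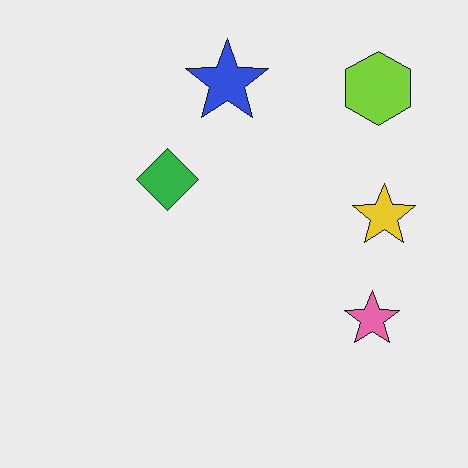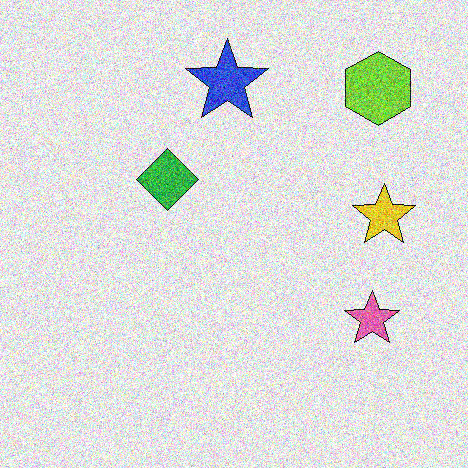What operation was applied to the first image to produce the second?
The second image is the first degraded with strong gaussian noise.

Random speckle covers the whole image, including the flat background.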